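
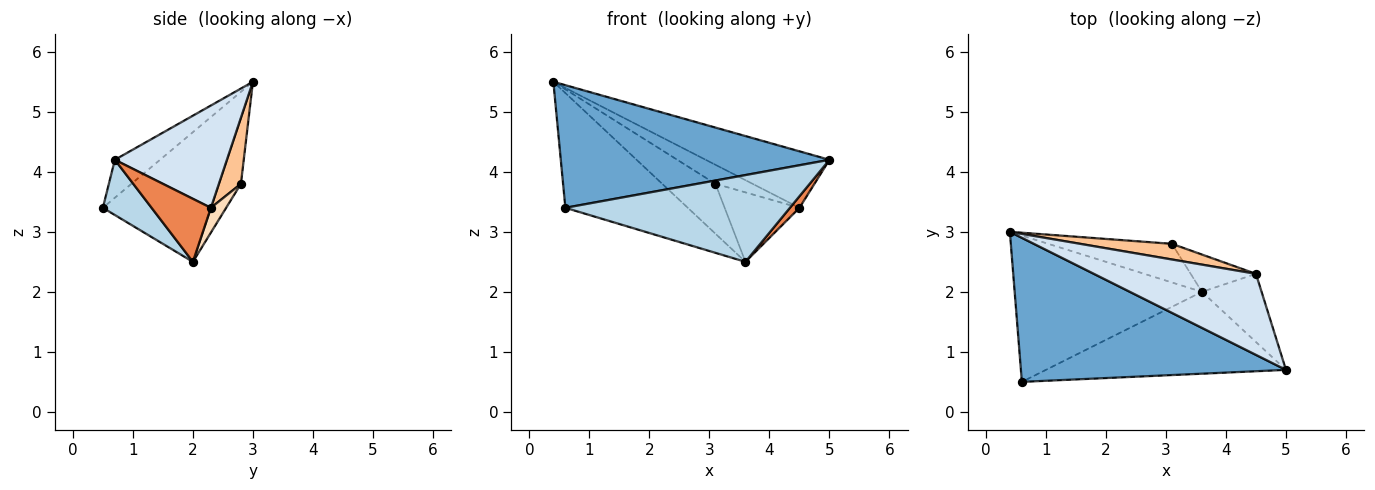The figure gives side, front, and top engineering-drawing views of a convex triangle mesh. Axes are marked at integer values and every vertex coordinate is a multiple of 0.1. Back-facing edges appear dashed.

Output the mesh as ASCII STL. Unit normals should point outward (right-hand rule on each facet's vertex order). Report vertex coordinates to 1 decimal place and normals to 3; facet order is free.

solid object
 facet normal -0.108 -0.644 0.757
  outer loop
   vertex 0.6 0.5 3.4
   vertex 5.0 0.7 4.2
   vertex 0.4 3.0 5.5
  endloop
 endfacet
 facet normal -0.478 0.542 -0.691
  outer loop
   vertex 3.6 2.0 2.5
   vertex 0.6 0.5 3.4
   vertex 0.4 3.0 5.5
  endloop
 endfacet
 facet normal 0.156 -0.718 -0.678
  outer loop
   vertex 3.6 2.0 2.5
   vertex 5.0 0.7 4.2
   vertex 0.6 0.5 3.4
  endloop
 endfacet
 facet normal 0.460 0.508 0.728
  outer loop
   vertex 4.5 2.3 3.4
   vertex 0.4 3.0 5.5
   vertex 5.0 0.7 4.2
  endloop
 endfacet
 facet normal 0.721 -0.116 -0.683
  outer loop
   vertex 4.5 2.3 3.4
   vertex 5.0 0.7 4.2
   vertex 3.6 2.0 2.5
  endloop
 endfacet
 facet normal -0.311 0.751 -0.582
  outer loop
   vertex 3.1 2.8 3.8
   vertex 3.6 2.0 2.5
   vertex 0.4 3.0 5.5
  endloop
 endfacet
 facet normal 0.416 0.702 0.578
  outer loop
   vertex 3.1 2.8 3.8
   vertex 0.4 3.0 5.5
   vertex 4.5 2.3 3.4
  endloop
 endfacet
 facet normal 0.177 0.867 -0.466
  outer loop
   vertex 3.1 2.8 3.8
   vertex 4.5 2.3 3.4
   vertex 3.6 2.0 2.5
  endloop
 endfacet
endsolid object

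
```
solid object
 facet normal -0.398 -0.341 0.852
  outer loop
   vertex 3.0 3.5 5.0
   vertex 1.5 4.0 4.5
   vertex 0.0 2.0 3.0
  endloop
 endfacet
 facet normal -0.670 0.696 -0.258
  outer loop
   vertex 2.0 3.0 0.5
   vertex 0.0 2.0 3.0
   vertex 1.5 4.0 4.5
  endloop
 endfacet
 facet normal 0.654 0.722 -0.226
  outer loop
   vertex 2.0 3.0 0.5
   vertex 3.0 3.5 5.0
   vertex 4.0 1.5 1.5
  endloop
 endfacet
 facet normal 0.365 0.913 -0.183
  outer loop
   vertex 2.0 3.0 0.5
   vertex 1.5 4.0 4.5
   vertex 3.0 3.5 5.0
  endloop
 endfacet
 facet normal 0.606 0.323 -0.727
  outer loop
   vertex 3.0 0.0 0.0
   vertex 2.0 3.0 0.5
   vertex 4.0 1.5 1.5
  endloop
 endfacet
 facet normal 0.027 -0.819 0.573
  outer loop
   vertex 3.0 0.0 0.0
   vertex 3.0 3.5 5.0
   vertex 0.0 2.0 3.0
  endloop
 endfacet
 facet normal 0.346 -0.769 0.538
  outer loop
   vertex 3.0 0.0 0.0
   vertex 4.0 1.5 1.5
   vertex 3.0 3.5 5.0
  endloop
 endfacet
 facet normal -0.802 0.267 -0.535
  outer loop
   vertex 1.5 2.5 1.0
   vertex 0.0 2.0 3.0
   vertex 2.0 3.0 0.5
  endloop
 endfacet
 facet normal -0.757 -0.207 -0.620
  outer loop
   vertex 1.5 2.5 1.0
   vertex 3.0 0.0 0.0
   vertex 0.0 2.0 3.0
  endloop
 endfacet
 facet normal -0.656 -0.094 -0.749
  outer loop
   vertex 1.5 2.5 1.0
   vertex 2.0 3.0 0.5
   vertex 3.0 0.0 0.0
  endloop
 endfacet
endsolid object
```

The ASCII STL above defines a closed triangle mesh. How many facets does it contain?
10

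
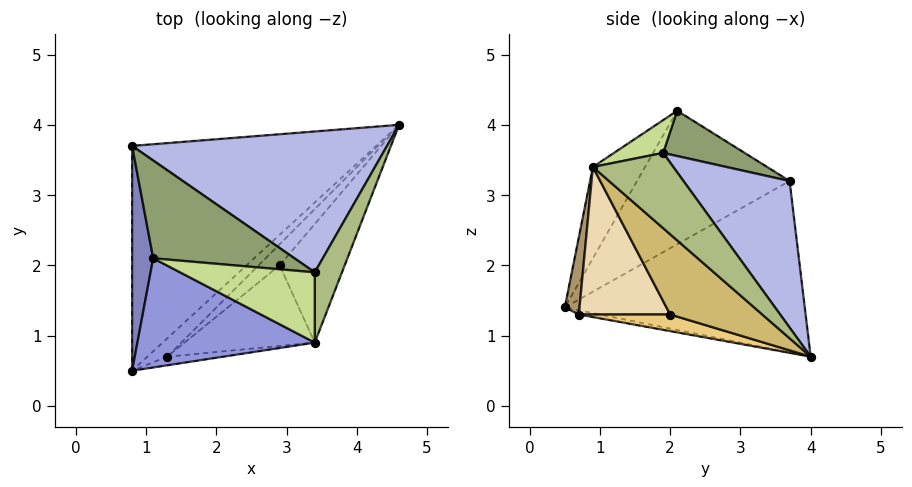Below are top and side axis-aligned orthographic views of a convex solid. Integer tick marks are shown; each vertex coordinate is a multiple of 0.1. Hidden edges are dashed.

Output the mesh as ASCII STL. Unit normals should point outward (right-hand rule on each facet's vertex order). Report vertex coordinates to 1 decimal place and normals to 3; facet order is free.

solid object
 facet normal -0.522 0.418 -0.743
  outer loop
   vertex 0.8 0.5 1.4
   vertex 0.8 3.7 3.2
   vertex 4.6 4.0 0.7
  endloop
 endfacet
 facet normal -0.984 -0.087 0.155
  outer loop
   vertex 1.1 2.1 4.2
   vertex 0.8 3.7 3.2
   vertex 0.8 0.5 1.4
  endloop
 endfacet
 facet normal -0.257 -0.827 0.500
  outer loop
   vertex 3.4 0.9 3.4
   vertex 1.1 2.1 4.2
   vertex 0.8 0.5 1.4
  endloop
 endfacet
 facet normal 0.368 0.674 0.640
  outer loop
   vertex 3.4 1.9 3.6
   vertex 4.6 4.0 0.7
   vertex 0.8 3.7 3.2
  endloop
 endfacet
 facet normal 0.256 0.546 0.798
  outer loop
   vertex 3.4 1.9 3.6
   vertex 0.8 3.7 3.2
   vertex 1.1 2.1 4.2
  endloop
 endfacet
 facet normal 0.938 -0.068 0.339
  outer loop
   vertex 3.4 1.9 3.6
   vertex 3.4 0.9 3.4
   vertex 4.6 4.0 0.7
  endloop
 endfacet
 facet normal 0.232 -0.191 0.954
  outer loop
   vertex 3.4 1.9 3.6
   vertex 1.1 2.1 4.2
   vertex 3.4 0.9 3.4
  endloop
 endfacet
 facet normal -0.207 0.030 -0.978
  outer loop
   vertex 1.3 0.7 1.3
   vertex 0.8 0.5 1.4
   vertex 4.6 4.0 0.7
  endloop
 endfacet
 facet normal 0.321 -0.918 -0.233
  outer loop
   vertex 1.3 0.7 1.3
   vertex 3.4 0.9 3.4
   vertex 0.8 0.5 1.4
  endloop
 endfacet
 facet normal 0.592 -0.647 -0.480
  outer loop
   vertex 2.9 2.0 1.3
   vertex 4.6 4.0 0.7
   vertex 3.4 0.9 3.4
  endloop
 endfacet
 facet normal 0.492 -0.606 -0.625
  outer loop
   vertex 2.9 2.0 1.3
   vertex 1.3 0.7 1.3
   vertex 4.6 4.0 0.7
  endloop
 endfacet
 facet normal 0.551 -0.678 -0.486
  outer loop
   vertex 2.9 2.0 1.3
   vertex 3.4 0.9 3.4
   vertex 1.3 0.7 1.3
  endloop
 endfacet
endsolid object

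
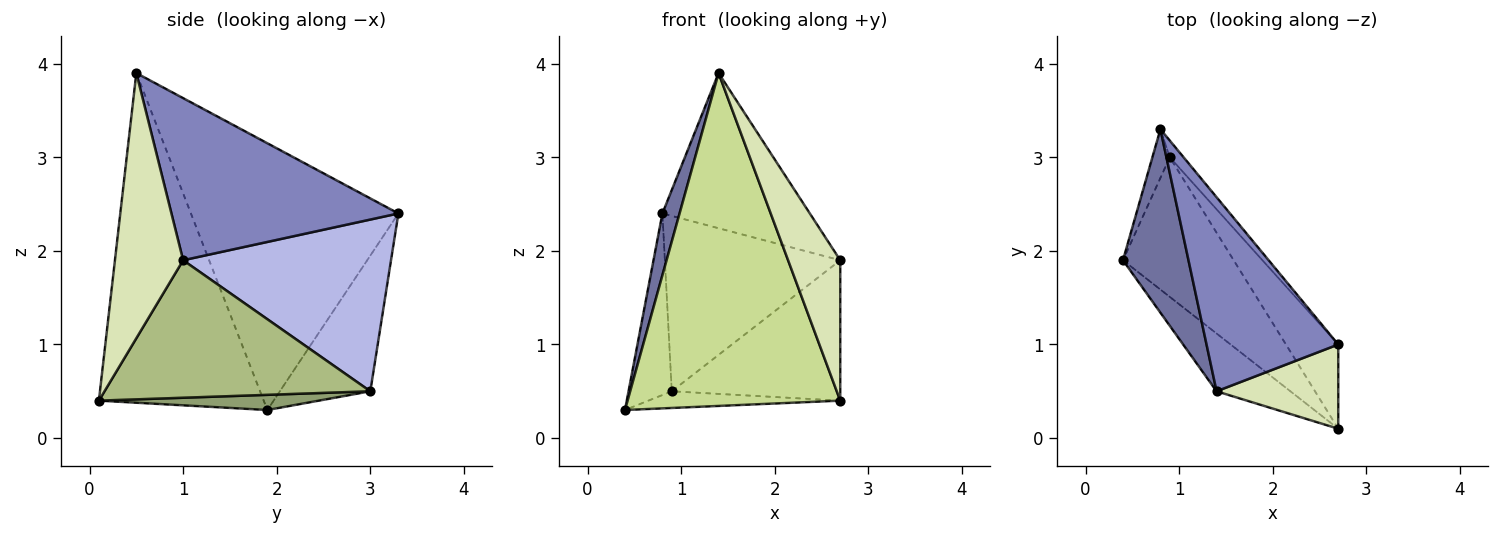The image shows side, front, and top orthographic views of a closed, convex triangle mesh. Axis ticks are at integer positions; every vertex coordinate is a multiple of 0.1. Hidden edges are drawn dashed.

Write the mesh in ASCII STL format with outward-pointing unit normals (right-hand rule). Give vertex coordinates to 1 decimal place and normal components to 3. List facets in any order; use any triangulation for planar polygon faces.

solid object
 facet normal -0.968 -0.080 0.238
  outer loop
   vertex 1.4 0.5 3.9
   vertex 0.8 3.3 2.4
   vertex 0.4 1.9 0.3
  endloop
 endfacet
 facet normal 0.693 0.450 0.563
  outer loop
   vertex 1.4 0.5 3.9
   vertex 2.7 1.0 1.9
   vertex 0.8 3.3 2.4
  endloop
 endfacet
 facet normal -0.896 0.428 -0.115
  outer loop
   vertex 0.9 3.0 0.5
   vertex 0.4 1.9 0.3
   vertex 0.8 3.3 2.4
  endloop
 endfacet
 facet normal 0.763 0.644 -0.061
  outer loop
   vertex 0.9 3.0 0.5
   vertex 0.8 3.3 2.4
   vertex 2.7 1.0 1.9
  endloop
 endfacet
 facet normal 0.135 0.118 -0.984
  outer loop
   vertex 2.7 0.1 0.4
   vertex 0.4 1.9 0.3
   vertex 0.9 3.0 0.5
  endloop
 endfacet
 facet normal 0.804 0.510 -0.306
  outer loop
   vertex 2.7 0.1 0.4
   vertex 0.9 3.0 0.5
   vertex 2.7 1.0 1.9
  endloop
 endfacet
 facet normal -0.607 -0.783 -0.136
  outer loop
   vertex 2.7 0.1 0.4
   vertex 1.4 0.5 3.9
   vertex 0.4 1.9 0.3
  endloop
 endfacet
 facet normal 0.746 -0.571 0.342
  outer loop
   vertex 2.7 0.1 0.4
   vertex 2.7 1.0 1.9
   vertex 1.4 0.5 3.9
  endloop
 endfacet
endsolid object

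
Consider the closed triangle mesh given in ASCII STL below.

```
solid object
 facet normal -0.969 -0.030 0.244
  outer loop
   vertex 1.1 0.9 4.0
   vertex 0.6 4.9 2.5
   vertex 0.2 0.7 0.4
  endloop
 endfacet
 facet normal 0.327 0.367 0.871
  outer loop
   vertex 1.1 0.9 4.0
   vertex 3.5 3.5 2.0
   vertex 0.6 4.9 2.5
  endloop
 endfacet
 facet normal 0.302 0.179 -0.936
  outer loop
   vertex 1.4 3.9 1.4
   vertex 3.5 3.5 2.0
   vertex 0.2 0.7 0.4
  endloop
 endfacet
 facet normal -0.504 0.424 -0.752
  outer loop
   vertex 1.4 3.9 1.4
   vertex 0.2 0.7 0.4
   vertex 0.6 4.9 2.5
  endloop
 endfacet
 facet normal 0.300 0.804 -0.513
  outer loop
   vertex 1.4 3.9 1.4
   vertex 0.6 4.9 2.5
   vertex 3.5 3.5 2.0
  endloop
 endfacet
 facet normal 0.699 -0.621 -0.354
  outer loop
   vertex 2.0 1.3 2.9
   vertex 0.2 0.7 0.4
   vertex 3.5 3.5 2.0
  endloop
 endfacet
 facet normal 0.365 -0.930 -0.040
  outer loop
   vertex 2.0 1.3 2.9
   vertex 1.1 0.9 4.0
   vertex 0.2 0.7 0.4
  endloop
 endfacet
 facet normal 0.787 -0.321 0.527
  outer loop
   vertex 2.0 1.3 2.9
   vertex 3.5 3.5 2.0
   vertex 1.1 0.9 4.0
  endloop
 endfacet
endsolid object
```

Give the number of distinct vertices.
6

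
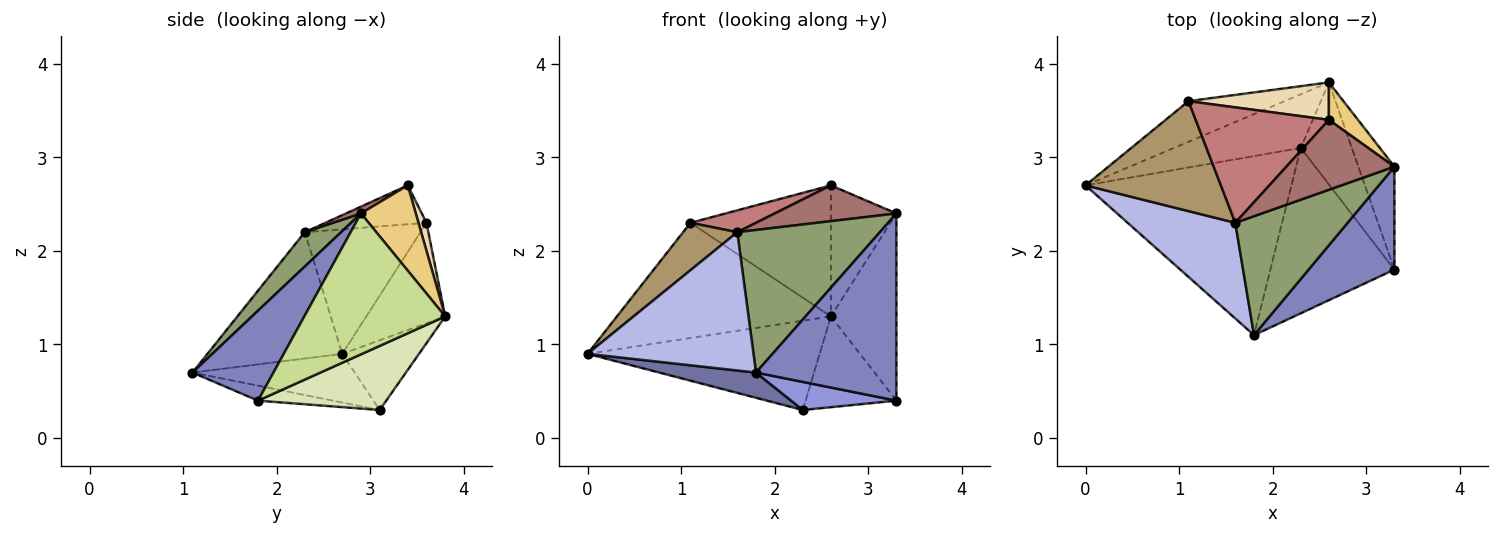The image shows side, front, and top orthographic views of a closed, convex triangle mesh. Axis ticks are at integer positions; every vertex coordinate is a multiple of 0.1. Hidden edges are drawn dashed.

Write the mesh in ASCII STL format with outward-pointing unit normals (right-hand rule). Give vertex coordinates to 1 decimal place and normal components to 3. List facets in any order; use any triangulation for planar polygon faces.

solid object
 facet normal -0.228 -0.136 -0.964
  outer loop
   vertex 2.3 3.1 0.3
   vertex 1.8 1.1 0.7
   vertex 0.0 2.7 0.9
  endloop
 endfacet
 facet normal 0.451 -0.782 0.430
  outer loop
   vertex 3.3 1.8 0.4
   vertex 3.3 2.9 2.4
   vertex 1.8 1.1 0.7
  endloop
 endfacet
 facet normal -0.118 -0.166 -0.979
  outer loop
   vertex 3.3 1.8 0.4
   vertex 1.8 1.1 0.7
   vertex 2.3 3.1 0.3
  endloop
 endfacet
 facet normal -0.555 -0.684 0.473
  outer loop
   vertex 1.6 2.3 2.2
   vertex 0.0 2.7 0.9
   vertex 1.8 1.1 0.7
  endloop
 endfacet
 facet normal 0.192 -0.754 0.629
  outer loop
   vertex 1.6 2.3 2.2
   vertex 1.8 1.1 0.7
   vertex 3.3 2.9 2.4
  endloop
 endfacet
 facet normal -0.273 0.825 -0.495
  outer loop
   vertex 2.6 3.8 1.3
   vertex 2.3 3.1 0.3
   vertex 0.0 2.7 0.9
  endloop
 endfacet
 facet normal 0.883 0.411 -0.226
  outer loop
   vertex 2.6 3.8 1.3
   vertex 3.3 2.9 2.4
   vertex 3.3 1.8 0.4
  endloop
 endfacet
 facet normal 0.684 0.485 -0.545
  outer loop
   vertex 2.6 3.8 1.3
   vertex 3.3 1.8 0.4
   vertex 2.3 3.1 0.3
  endloop
 endfacet
 facet normal -0.645 -0.302 0.701
  outer loop
   vertex 1.1 3.6 2.3
   vertex 0.0 2.7 0.9
   vertex 1.6 2.3 2.2
  endloop
 endfacet
 facet normal -0.328 0.891 -0.315
  outer loop
   vertex 1.1 3.6 2.3
   vertex 2.6 3.8 1.3
   vertex 0.0 2.7 0.9
  endloop
 endfacet
 facet normal 0.627 0.749 0.214
  outer loop
   vertex 2.6 3.4 2.7
   vertex 3.3 2.9 2.4
   vertex 2.6 3.8 1.3
  endloop
 endfacet
 facet normal 0.055 0.960 0.274
  outer loop
   vertex 2.6 3.4 2.7
   vertex 2.6 3.8 1.3
   vertex 1.1 3.6 2.3
  endloop
 endfacet
 facet normal 0.056 -0.455 0.889
  outer loop
   vertex 2.6 3.4 2.7
   vertex 1.6 2.3 2.2
   vertex 3.3 2.9 2.4
  endloop
 endfacet
 facet normal -0.276 -0.179 0.944
  outer loop
   vertex 2.6 3.4 2.7
   vertex 1.1 3.6 2.3
   vertex 1.6 2.3 2.2
  endloop
 endfacet
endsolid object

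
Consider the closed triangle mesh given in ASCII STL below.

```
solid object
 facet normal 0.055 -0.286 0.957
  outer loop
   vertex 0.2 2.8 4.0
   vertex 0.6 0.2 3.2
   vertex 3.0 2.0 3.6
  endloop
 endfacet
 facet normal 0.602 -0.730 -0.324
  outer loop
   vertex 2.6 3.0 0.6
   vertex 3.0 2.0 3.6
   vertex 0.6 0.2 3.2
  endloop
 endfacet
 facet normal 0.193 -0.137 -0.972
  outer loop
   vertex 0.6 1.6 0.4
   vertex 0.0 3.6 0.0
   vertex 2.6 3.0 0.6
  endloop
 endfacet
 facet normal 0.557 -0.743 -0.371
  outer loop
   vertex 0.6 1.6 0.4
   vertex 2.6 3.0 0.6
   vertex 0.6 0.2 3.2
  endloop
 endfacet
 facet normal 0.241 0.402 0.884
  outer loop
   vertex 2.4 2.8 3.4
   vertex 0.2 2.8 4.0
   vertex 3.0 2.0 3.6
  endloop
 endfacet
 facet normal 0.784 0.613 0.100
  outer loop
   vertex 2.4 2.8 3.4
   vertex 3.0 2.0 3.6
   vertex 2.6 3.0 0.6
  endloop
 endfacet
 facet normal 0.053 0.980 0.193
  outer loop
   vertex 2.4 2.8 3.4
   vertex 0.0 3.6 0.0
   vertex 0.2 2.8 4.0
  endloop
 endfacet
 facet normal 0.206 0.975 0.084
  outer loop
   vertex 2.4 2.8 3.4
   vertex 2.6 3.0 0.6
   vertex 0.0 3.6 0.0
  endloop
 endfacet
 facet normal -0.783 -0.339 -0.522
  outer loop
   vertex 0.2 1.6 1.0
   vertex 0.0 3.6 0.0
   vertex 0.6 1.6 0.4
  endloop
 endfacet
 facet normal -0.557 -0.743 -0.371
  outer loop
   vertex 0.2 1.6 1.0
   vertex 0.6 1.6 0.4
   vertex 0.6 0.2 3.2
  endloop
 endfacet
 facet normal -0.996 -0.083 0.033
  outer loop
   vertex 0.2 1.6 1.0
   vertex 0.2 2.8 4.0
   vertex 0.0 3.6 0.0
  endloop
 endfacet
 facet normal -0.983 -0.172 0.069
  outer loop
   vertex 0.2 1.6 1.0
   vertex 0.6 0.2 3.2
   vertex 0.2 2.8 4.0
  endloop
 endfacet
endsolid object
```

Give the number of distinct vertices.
8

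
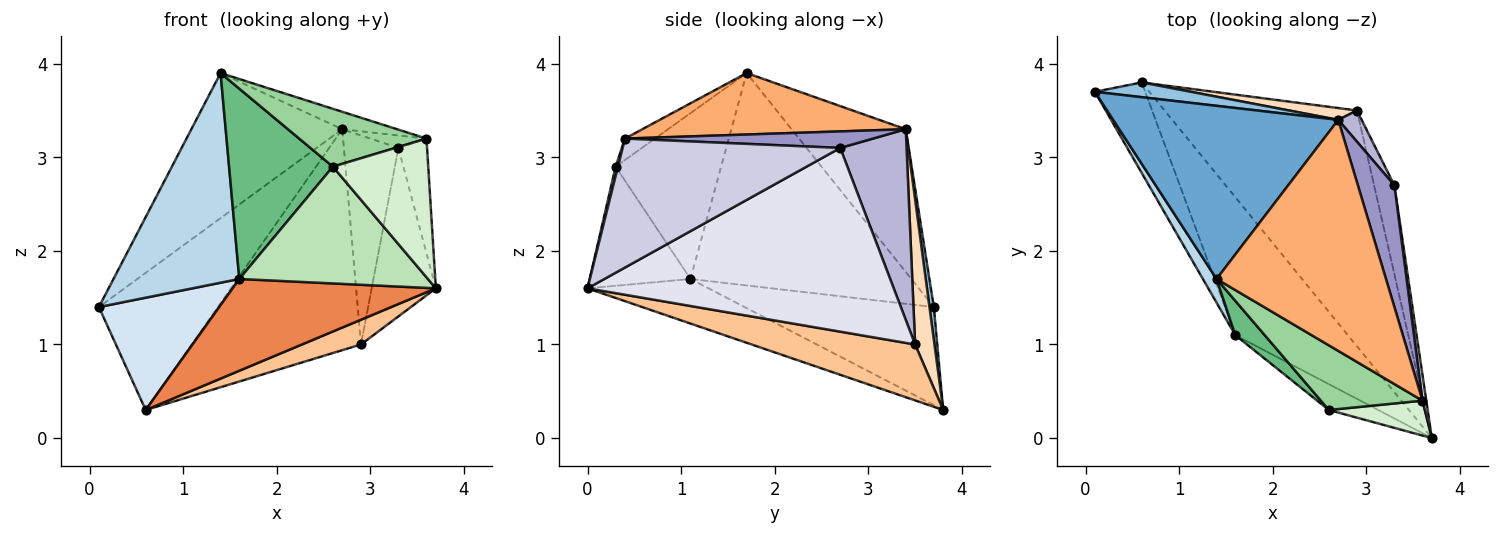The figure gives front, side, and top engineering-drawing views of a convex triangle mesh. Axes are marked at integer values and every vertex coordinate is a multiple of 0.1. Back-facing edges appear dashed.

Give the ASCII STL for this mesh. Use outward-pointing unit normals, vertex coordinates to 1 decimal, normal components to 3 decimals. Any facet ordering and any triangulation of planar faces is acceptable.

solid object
 facet normal -0.437 0.578 0.689
  outer loop
   vertex 2.7 3.4 3.3
   vertex 0.1 3.7 1.4
   vertex 1.4 1.7 3.9
  endloop
 endfacet
 facet normal 0.037 0.994 0.107
  outer loop
   vertex 2.7 3.4 3.3
   vertex 0.6 3.8 0.3
   vertex 0.1 3.7 1.4
  endloop
 endfacet
 facet normal -0.868 -0.494 0.056
  outer loop
   vertex 1.6 1.1 1.7
   vertex 1.4 1.7 3.9
   vertex 0.1 3.7 1.4
  endloop
 endfacet
 facet normal -0.775 -0.493 -0.397
  outer loop
   vertex 1.6 1.1 1.7
   vertex 0.1 3.7 1.4
   vertex 0.6 3.8 0.3
  endloop
 endfacet
 facet normal -0.313 -0.526 -0.791
  outer loop
   vertex 1.6 1.1 1.7
   vertex 0.6 3.8 0.3
   vertex 3.7 0.0 1.6
  endloop
 endfacet
 facet normal 0.340 0.071 0.938
  outer loop
   vertex 3.6 0.4 3.2
   vertex 2.7 3.4 3.3
   vertex 1.4 1.7 3.9
  endloop
 endfacet
 facet normal 0.278 -0.100 -0.955
  outer loop
   vertex 2.9 3.5 1.0
   vertex 3.7 0.0 1.6
   vertex 0.6 3.8 0.3
  endloop
 endfacet
 facet normal 0.113 0.992 0.053
  outer loop
   vertex 2.9 3.5 1.0
   vertex 0.6 3.8 0.3
   vertex 2.7 3.4 3.3
  endloop
 endfacet
 facet normal -0.707 -0.696 0.125
  outer loop
   vertex 2.6 0.3 2.9
   vertex 1.4 1.7 3.9
   vertex 1.6 1.1 1.7
  endloop
 endfacet
 facet normal -0.155 -0.659 0.736
  outer loop
   vertex 2.6 0.3 2.9
   vertex 3.6 0.4 3.2
   vertex 1.4 1.7 3.9
  endloop
 endfacet
 facet normal -0.463 -0.866 -0.192
  outer loop
   vertex 2.6 0.3 2.9
   vertex 1.6 1.1 1.7
   vertex 3.7 0.0 1.6
  endloop
 endfacet
 facet normal 0.024 -0.970 0.244
  outer loop
   vertex 2.6 0.3 2.9
   vertex 3.7 0.0 1.6
   vertex 3.6 0.4 3.2
  endloop
 endfacet
 facet normal 0.411 0.093 0.907
  outer loop
   vertex 3.3 2.7 3.1
   vertex 2.7 3.4 3.3
   vertex 3.6 0.4 3.2
  endloop
 endfacet
 facet normal 0.769 0.632 0.094
  outer loop
   vertex 3.3 2.7 3.1
   vertex 2.9 3.5 1.0
   vertex 2.7 3.4 3.3
  endloop
 endfacet
 facet normal 0.991 0.131 0.029
  outer loop
   vertex 3.3 2.7 3.1
   vertex 3.6 0.4 3.2
   vertex 3.7 0.0 1.6
  endloop
 endfacet
 facet normal 0.973 0.204 -0.108
  outer loop
   vertex 3.3 2.7 3.1
   vertex 3.7 0.0 1.6
   vertex 2.9 3.5 1.0
  endloop
 endfacet
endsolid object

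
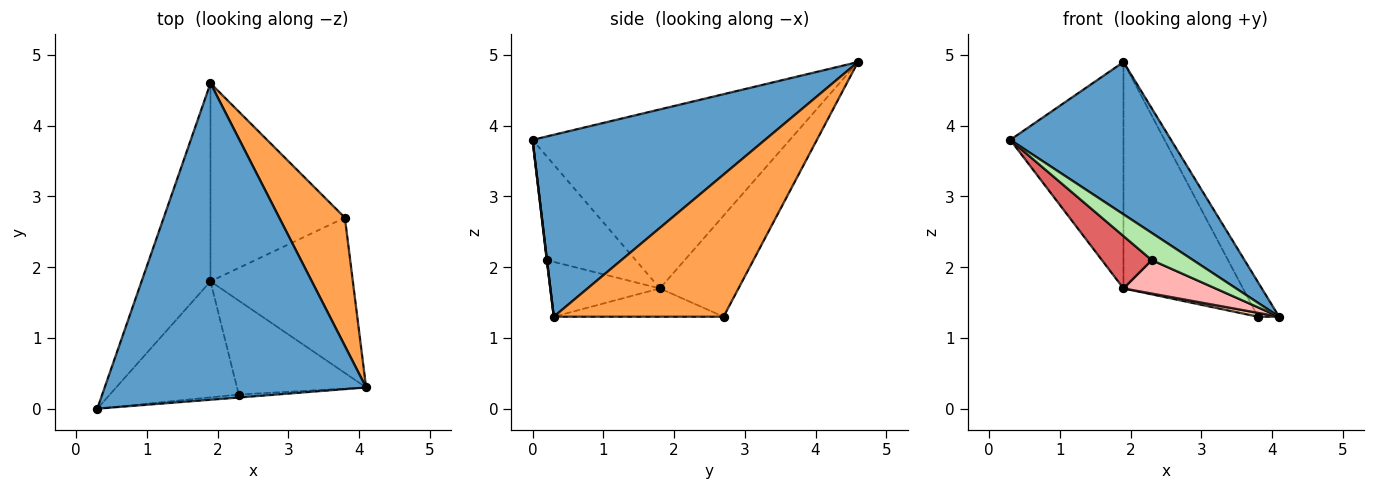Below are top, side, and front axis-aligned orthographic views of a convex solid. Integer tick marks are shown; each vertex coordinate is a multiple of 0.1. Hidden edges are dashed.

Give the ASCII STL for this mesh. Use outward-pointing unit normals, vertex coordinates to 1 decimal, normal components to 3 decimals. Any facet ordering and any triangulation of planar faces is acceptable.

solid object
 facet normal 0.531 -0.367 0.763
  outer loop
   vertex 1.9 4.6 4.9
   vertex 0.3 0.0 3.8
   vertex 4.1 0.3 1.3
  endloop
 endfacet
 facet normal -0.863 0.380 -0.332
  outer loop
   vertex 1.9 1.8 1.7
   vertex 0.3 0.0 3.8
   vertex 1.9 4.6 4.9
  endloop
 endfacet
 facet normal 0.902 0.113 0.417
  outer loop
   vertex 3.8 2.7 1.3
   vertex 1.9 4.6 4.9
   vertex 4.1 0.3 1.3
  endloop
 endfacet
 facet normal -0.195 -0.024 -0.981
  outer loop
   vertex 3.8 2.7 1.3
   vertex 4.1 0.3 1.3
   vertex 1.9 1.8 1.7
  endloop
 endfacet
 facet normal -0.444 0.674 -0.590
  outer loop
   vertex 3.8 2.7 1.3
   vertex 1.9 1.8 1.7
   vertex 1.9 4.6 4.9
  endloop
 endfacet
 facet normal 0.007 -0.994 -0.109
  outer loop
   vertex 2.3 0.2 2.1
   vertex 4.1 0.3 1.3
   vertex 0.3 0.0 3.8
  endloop
 endfacet
 facet normal -0.592 -0.332 -0.735
  outer loop
   vertex 2.3 0.2 2.1
   vertex 0.3 0.0 3.8
   vertex 1.9 1.8 1.7
  endloop
 endfacet
 facet normal -0.371 -0.312 -0.875
  outer loop
   vertex 2.3 0.2 2.1
   vertex 1.9 1.8 1.7
   vertex 4.1 0.3 1.3
  endloop
 endfacet
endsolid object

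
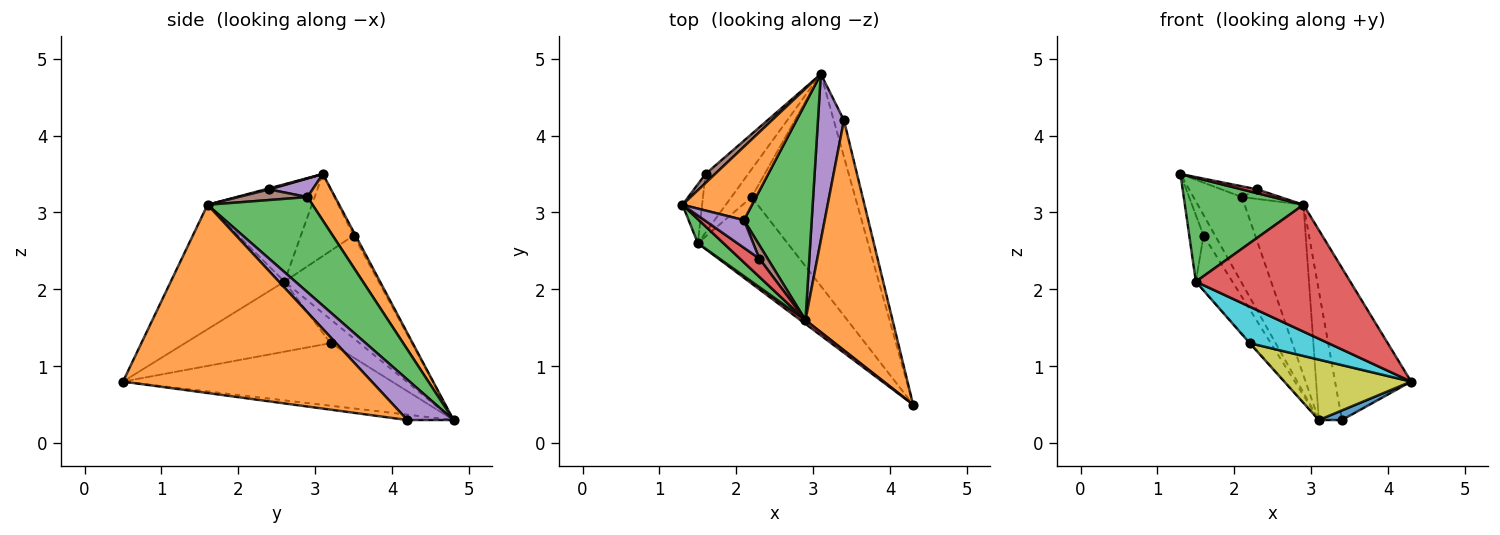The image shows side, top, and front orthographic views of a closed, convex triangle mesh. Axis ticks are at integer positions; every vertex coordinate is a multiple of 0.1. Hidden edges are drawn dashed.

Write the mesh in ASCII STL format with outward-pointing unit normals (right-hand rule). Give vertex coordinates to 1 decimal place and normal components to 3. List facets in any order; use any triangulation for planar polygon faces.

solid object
 facet normal -0.454 -0.227 -0.862
  outer loop
   vertex 3.4 4.2 0.3
   vertex 4.3 0.5 0.8
   vertex 3.1 4.8 0.3
  endloop
 endfacet
 facet normal 0.875 0.267 0.404
  outer loop
   vertex 2.9 1.6 3.1
   vertex 4.3 0.5 0.8
   vertex 3.4 4.2 0.3
  endloop
 endfacet
 facet normal -0.651 -0.740 0.171
  outer loop
   vertex 2.9 1.6 3.1
   vertex 1.3 3.1 3.5
   vertex 1.5 2.6 2.1
  endloop
 endfacet
 facet normal -0.593 -0.805 0.024
  outer loop
   vertex 2.9 1.6 3.1
   vertex 1.5 2.6 2.1
   vertex 4.3 0.5 0.8
  endloop
 endfacet
 facet normal 0.775 0.388 0.498
  outer loop
   vertex 2.9 1.6 3.1
   vertex 3.4 4.2 0.3
   vertex 3.1 4.8 0.3
  endloop
 endfacet
 facet normal -0.151 0.906 0.396
  outer loop
   vertex 1.6 3.5 2.7
   vertex 1.3 3.1 3.5
   vertex 3.1 4.8 0.3
  endloop
 endfacet
 facet normal -0.940 0.255 -0.225
  outer loop
   vertex 1.6 3.5 2.7
   vertex 1.5 2.6 2.1
   vertex 1.3 3.1 3.5
  endloop
 endfacet
 facet normal -0.870 0.337 -0.361
  outer loop
   vertex 1.6 3.5 2.7
   vertex 3.1 4.8 0.3
   vertex 1.5 2.6 2.1
  endloop
 endfacet
 facet normal -0.503 -0.237 -0.831
  outer loop
   vertex 2.2 3.2 1.3
   vertex 3.1 4.8 0.3
   vertex 4.3 0.5 0.8
  endloop
 endfacet
 facet normal -0.584 -0.316 -0.748
  outer loop
   vertex 2.2 3.2 1.3
   vertex 4.3 0.5 0.8
   vertex 1.5 2.6 2.1
  endloop
 endfacet
 facet normal -0.761 0.022 -0.649
  outer loop
   vertex 2.2 3.2 1.3
   vertex 1.5 2.6 2.1
   vertex 3.1 4.8 0.3
  endloop
 endfacet
 facet normal 0.398 0.699 0.595
  outer loop
   vertex 2.1 2.9 3.2
   vertex 3.1 4.8 0.3
   vertex 1.3 3.1 3.5
  endloop
 endfacet
 facet normal 0.741 0.415 0.528
  outer loop
   vertex 2.1 2.9 3.2
   vertex 2.9 1.6 3.1
   vertex 3.1 4.8 0.3
  endloop
 endfacet
 facet normal 0.051 -0.206 0.977
  outer loop
   vertex 2.3 2.4 3.3
   vertex 1.3 3.1 3.5
   vertex 2.9 1.6 3.1
  endloop
 endfacet
 facet normal 0.403 0.332 0.853
  outer loop
   vertex 2.3 2.4 3.3
   vertex 2.1 2.9 3.2
   vertex 1.3 3.1 3.5
  endloop
 endfacet
 facet normal 0.723 0.402 0.562
  outer loop
   vertex 2.3 2.4 3.3
   vertex 2.9 1.6 3.1
   vertex 2.1 2.9 3.2
  endloop
 endfacet
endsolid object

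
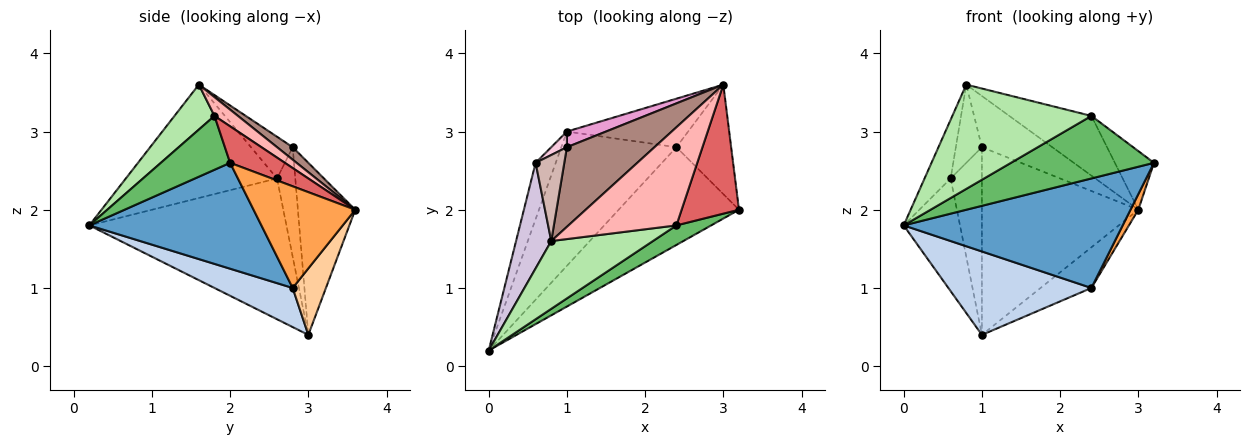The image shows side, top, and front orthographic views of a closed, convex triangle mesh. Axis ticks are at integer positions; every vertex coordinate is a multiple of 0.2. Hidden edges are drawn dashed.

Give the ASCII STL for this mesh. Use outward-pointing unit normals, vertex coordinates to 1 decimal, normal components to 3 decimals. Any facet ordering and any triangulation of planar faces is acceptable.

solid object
 facet normal 0.506 -0.644 -0.575
  outer loop
   vertex 2.4 2.8 1.0
   vertex 3.2 2.0 2.6
   vertex 0.0 0.2 1.8
  endloop
 endfacet
 facet normal 0.277 -0.507 -0.816
  outer loop
   vertex 2.4 2.8 1.0
   vertex 0.0 0.2 1.8
   vertex 1.0 3.0 0.4
  endloop
 endfacet
 facet normal 0.878 -0.068 -0.473
  outer loop
   vertex 2.4 2.8 1.0
   vertex 3.0 3.6 2.0
   vertex 3.2 2.0 2.6
  endloop
 endfacet
 facet normal 0.387 0.592 -0.706
  outer loop
   vertex 2.4 2.8 1.0
   vertex 1.0 3.0 0.4
   vertex 3.0 3.6 2.0
  endloop
 endfacet
 facet normal 0.420 -0.866 0.271
  outer loop
   vertex 2.4 1.8 3.2
   vertex 0.0 0.2 1.8
   vertex 3.2 2.0 2.6
  endloop
 endfacet
 facet normal 0.234 -0.815 0.530
  outer loop
   vertex 2.4 1.8 3.2
   vertex 0.8 1.6 3.6
   vertex 0.0 0.2 1.8
  endloop
 endfacet
 facet normal 0.501 0.358 0.788
  outer loop
   vertex 2.4 1.8 3.2
   vertex 3.2 2.0 2.6
   vertex 3.0 3.6 2.0
  endloop
 endfacet
 facet normal 0.147 0.514 0.845
  outer loop
   vertex 2.4 1.8 3.2
   vertex 3.0 3.6 2.0
   vertex 0.8 1.6 3.6
  endloop
 endfacet
 facet normal -0.953 0.272 -0.136
  outer loop
   vertex 0.6 2.6 2.4
   vertex 1.0 3.0 0.4
   vertex 0.0 0.2 1.8
  endloop
 endfacet
 facet normal -0.942 0.162 0.292
  outer loop
   vertex 0.6 2.6 2.4
   vertex 0.0 0.2 1.8
   vertex 0.8 1.6 3.6
  endloop
 endfacet
 facet normal 0.119 0.537 0.835
  outer loop
   vertex 1.0 2.8 2.8
   vertex 0.8 1.6 3.6
   vertex 3.0 3.6 2.0
  endloop
 endfacet
 facet normal -0.733 0.458 0.504
  outer loop
   vertex 1.0 2.8 2.8
   vertex 0.6 2.6 2.4
   vertex 0.8 1.6 3.6
  endloop
 endfacet
 facet normal -0.343 0.936 0.078
  outer loop
   vertex 1.0 2.8 2.8
   vertex 3.0 3.6 2.0
   vertex 1.0 3.0 0.4
  endloop
 endfacet
 facet normal -0.503 0.862 0.072
  outer loop
   vertex 1.0 2.8 2.8
   vertex 1.0 3.0 0.4
   vertex 0.6 2.6 2.4
  endloop
 endfacet
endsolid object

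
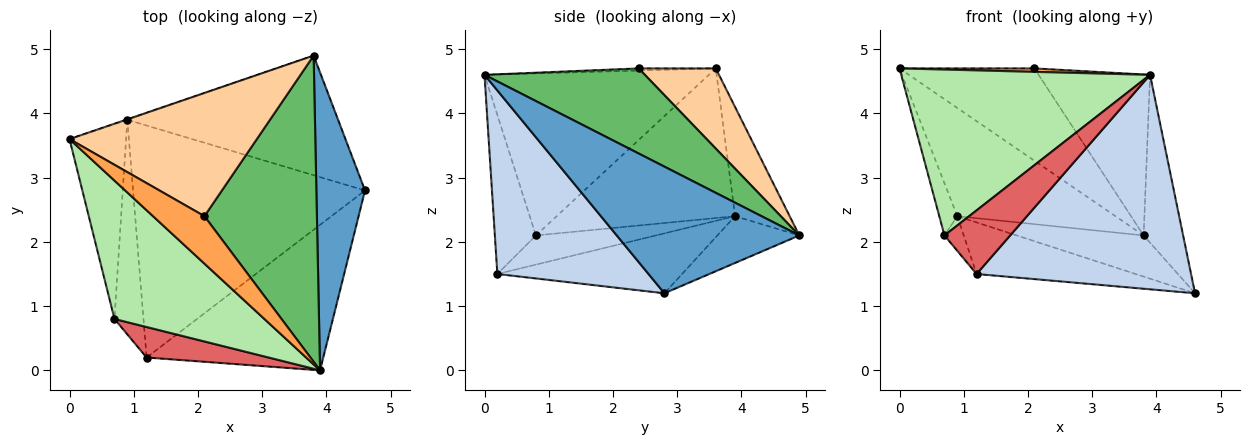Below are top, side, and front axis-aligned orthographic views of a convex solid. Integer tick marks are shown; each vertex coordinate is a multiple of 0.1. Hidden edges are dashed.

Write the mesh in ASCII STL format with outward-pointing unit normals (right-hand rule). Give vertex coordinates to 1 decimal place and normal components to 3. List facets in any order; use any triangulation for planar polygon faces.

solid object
 facet normal 0.915 0.198 0.351
  outer loop
   vertex 3.8 4.9 2.1
   vertex 3.9 0.0 4.6
   vertex 4.6 2.8 1.2
  endloop
 endfacet
 facet normal 0.504 -0.715 -0.485
  outer loop
   vertex 1.2 0.2 1.5
   vertex 4.6 2.8 1.2
   vertex 3.9 0.0 4.6
  endloop
 endfacet
 facet normal -0.042 -0.073 0.996
  outer loop
   vertex 2.1 2.4 4.7
   vertex 0.0 3.6 4.7
   vertex 3.9 0.0 4.6
  endloop
 endfacet
 facet normal 0.324 0.567 0.757
  outer loop
   vertex 2.1 2.4 4.7
   vertex 3.8 4.9 2.1
   vertex 0.0 3.6 4.7
  endloop
 endfacet
 facet normal 0.556 0.387 0.736
  outer loop
   vertex 2.1 2.4 4.7
   vertex 3.9 0.0 4.6
   vertex 3.8 4.9 2.1
  endloop
 endfacet
 facet normal -0.569 -0.631 0.527
  outer loop
   vertex 0.7 0.8 2.1
   vertex 3.9 0.0 4.6
   vertex 0.0 3.6 4.7
  endloop
 endfacet
 facet normal -0.491 -0.786 0.377
  outer loop
   vertex 0.7 0.8 2.1
   vertex 1.2 0.2 1.5
   vertex 3.9 0.0 4.6
  endloop
 endfacet
 facet normal -0.206 0.318 -0.925
  outer loop
   vertex 0.9 3.9 2.4
   vertex 3.8 4.9 2.1
   vertex 4.6 2.8 1.2
  endloop
 endfacet
 facet normal -0.244 0.210 -0.947
  outer loop
   vertex 0.9 3.9 2.4
   vertex 4.6 2.8 1.2
   vertex 1.2 0.2 1.5
  endloop
 endfacet
 facet normal -0.705 0.113 -0.700
  outer loop
   vertex 0.9 3.9 2.4
   vertex 1.2 0.2 1.5
   vertex 0.7 0.8 2.1
  endloop
 endfacet
 facet normal -0.326 0.945 -0.004
  outer loop
   vertex 0.9 3.9 2.4
   vertex 0.0 3.6 4.7
   vertex 3.8 4.9 2.1
  endloop
 endfacet
 facet normal -0.931 0.094 -0.352
  outer loop
   vertex 0.9 3.9 2.4
   vertex 0.7 0.8 2.1
   vertex 0.0 3.6 4.7
  endloop
 endfacet
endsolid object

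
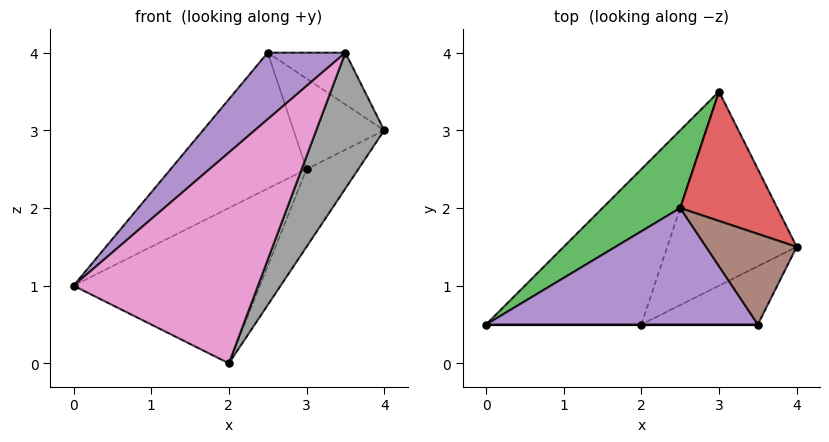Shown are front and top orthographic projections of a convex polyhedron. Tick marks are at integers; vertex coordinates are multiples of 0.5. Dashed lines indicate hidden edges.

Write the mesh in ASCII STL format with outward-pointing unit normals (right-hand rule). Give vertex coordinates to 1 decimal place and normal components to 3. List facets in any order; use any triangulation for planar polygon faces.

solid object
 facet normal -0.333 0.667 -0.667
  outer loop
   vertex 2.0 0.5 0.0
   vertex 0.0 0.5 1.0
   vertex 3.0 3.5 2.5
  endloop
 endfacet
 facet normal 0.770 0.237 -0.592
  outer loop
   vertex 2.0 0.5 0.0
   vertex 3.0 3.5 2.5
   vertex 4.0 1.5 3.0
  endloop
 endfacet
 facet normal -0.745 0.579 0.331
  outer loop
   vertex 2.5 2.0 4.0
   vertex 3.0 3.5 2.5
   vertex 0.0 0.5 1.0
  endloop
 endfacet
 facet normal 0.593 0.462 0.659
  outer loop
   vertex 2.5 2.0 4.0
   vertex 4.0 1.5 3.0
   vertex 3.0 3.5 2.5
  endloop
 endfacet
 facet normal -0.597 -0.398 0.697
  outer loop
   vertex 3.5 0.5 4.0
   vertex 2.5 2.0 4.0
   vertex 0.0 0.5 1.0
  endloop
 endfacet
 facet normal 0.597 0.398 0.697
  outer loop
   vertex 3.5 0.5 4.0
   vertex 4.0 1.5 3.0
   vertex 2.5 2.0 4.0
  endloop
 endfacet
 facet normal 0.000 -1.000 0.000
  outer loop
   vertex 3.5 0.5 4.0
   vertex 0.0 0.5 1.0
   vertex 2.0 0.5 0.0
  endloop
 endfacet
 facet normal 0.724 -0.634 -0.272
  outer loop
   vertex 3.5 0.5 4.0
   vertex 2.0 0.5 0.0
   vertex 4.0 1.5 3.0
  endloop
 endfacet
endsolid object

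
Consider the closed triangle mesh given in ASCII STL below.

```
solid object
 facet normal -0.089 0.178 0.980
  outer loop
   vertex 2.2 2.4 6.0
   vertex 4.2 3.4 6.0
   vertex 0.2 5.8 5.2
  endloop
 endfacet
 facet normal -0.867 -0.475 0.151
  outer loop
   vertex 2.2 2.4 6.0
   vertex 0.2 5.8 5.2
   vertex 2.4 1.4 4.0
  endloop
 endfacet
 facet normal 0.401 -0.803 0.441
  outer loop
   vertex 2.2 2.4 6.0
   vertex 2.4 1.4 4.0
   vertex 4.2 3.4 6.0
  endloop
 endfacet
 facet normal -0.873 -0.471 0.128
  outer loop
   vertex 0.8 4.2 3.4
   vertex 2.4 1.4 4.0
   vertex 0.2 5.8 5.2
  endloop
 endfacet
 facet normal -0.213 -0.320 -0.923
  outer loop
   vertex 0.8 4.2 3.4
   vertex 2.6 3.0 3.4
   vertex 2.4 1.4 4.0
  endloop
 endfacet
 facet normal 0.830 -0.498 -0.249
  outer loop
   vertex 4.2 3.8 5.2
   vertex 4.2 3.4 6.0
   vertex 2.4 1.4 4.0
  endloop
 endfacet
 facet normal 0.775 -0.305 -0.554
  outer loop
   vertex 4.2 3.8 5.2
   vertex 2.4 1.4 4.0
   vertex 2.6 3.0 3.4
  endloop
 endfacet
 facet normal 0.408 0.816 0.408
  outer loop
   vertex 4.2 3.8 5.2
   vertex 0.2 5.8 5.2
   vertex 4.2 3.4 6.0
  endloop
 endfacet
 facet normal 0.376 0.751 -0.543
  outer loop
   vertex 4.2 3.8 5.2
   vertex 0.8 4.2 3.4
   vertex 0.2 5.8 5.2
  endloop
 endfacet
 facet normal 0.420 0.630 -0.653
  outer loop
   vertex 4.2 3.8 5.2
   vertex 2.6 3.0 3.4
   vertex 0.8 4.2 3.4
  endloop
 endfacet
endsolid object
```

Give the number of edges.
15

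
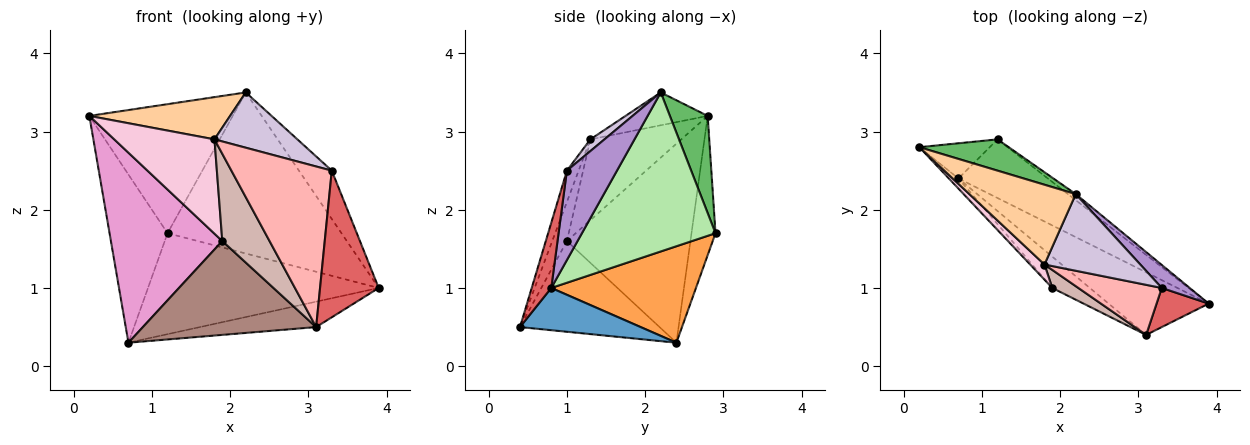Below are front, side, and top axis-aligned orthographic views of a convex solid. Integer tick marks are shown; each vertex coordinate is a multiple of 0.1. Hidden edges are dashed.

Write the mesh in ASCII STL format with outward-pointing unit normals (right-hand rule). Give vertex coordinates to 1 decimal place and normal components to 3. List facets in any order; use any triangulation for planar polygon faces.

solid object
 facet normal 0.364 0.351 -0.863
  outer loop
   vertex 0.7 2.4 0.3
   vertex 3.9 0.8 1.0
   vertex 3.1 0.4 0.5
  endloop
 endfacet
 facet normal -0.376 0.907 -0.190
  outer loop
   vertex 1.2 2.9 1.7
   vertex 0.7 2.4 0.3
   vertex 0.2 2.8 3.2
  endloop
 endfacet
 facet normal 0.477 0.760 -0.442
  outer loop
   vertex 1.2 2.9 1.7
   vertex 3.9 0.8 1.0
   vertex 0.7 2.4 0.3
  endloop
 endfacet
 facet normal -0.263 -0.451 0.853
  outer loop
   vertex 2.2 2.2 3.5
   vertex 0.2 2.8 3.2
   vertex 1.8 1.3 2.9
  endloop
 endfacet
 facet normal 0.248 0.941 0.228
  outer loop
   vertex 2.2 2.2 3.5
   vertex 1.2 2.9 1.7
   vertex 0.2 2.8 3.2
  endloop
 endfacet
 facet normal 0.609 0.793 -0.030
  outer loop
   vertex 2.2 2.2 3.5
   vertex 3.9 0.8 1.0
   vertex 1.2 2.9 1.7
  endloop
 endfacet
 facet normal 0.307 -0.920 0.245
  outer loop
   vertex 3.3 1.0 2.5
   vertex 3.1 0.4 0.5
   vertex 3.9 0.8 1.0
  endloop
 endfacet
 facet normal -0.111 -0.949 0.296
  outer loop
   vertex 3.3 1.0 2.5
   vertex 1.8 1.3 2.9
   vertex 3.1 0.4 0.5
  endloop
 endfacet
 facet normal 0.809 0.531 0.253
  outer loop
   vertex 3.3 1.0 2.5
   vertex 3.9 0.8 1.0
   vertex 2.2 2.2 3.5
  endloop
 endfacet
 facet normal 0.099 -0.582 0.807
  outer loop
   vertex 3.3 1.0 2.5
   vertex 2.2 2.2 3.5
   vertex 1.8 1.3 2.9
  endloop
 endfacet
 facet normal -0.607 -0.754 -0.251
  outer loop
   vertex 1.9 1.0 1.6
   vertex 0.7 2.4 0.3
   vertex 3.1 0.4 0.5
  endloop
 endfacet
 facet normal -0.291 -0.937 0.194
  outer loop
   vertex 1.9 1.0 1.6
   vertex 3.1 0.4 0.5
   vertex 1.8 1.3 2.9
  endloop
 endfacet
 facet normal -0.742 -0.669 -0.036
  outer loop
   vertex 1.9 1.0 1.6
   vertex 0.2 2.8 3.2
   vertex 0.7 2.4 0.3
  endloop
 endfacet
 facet normal -0.667 -0.735 0.118
  outer loop
   vertex 1.9 1.0 1.6
   vertex 1.8 1.3 2.9
   vertex 0.2 2.8 3.2
  endloop
 endfacet
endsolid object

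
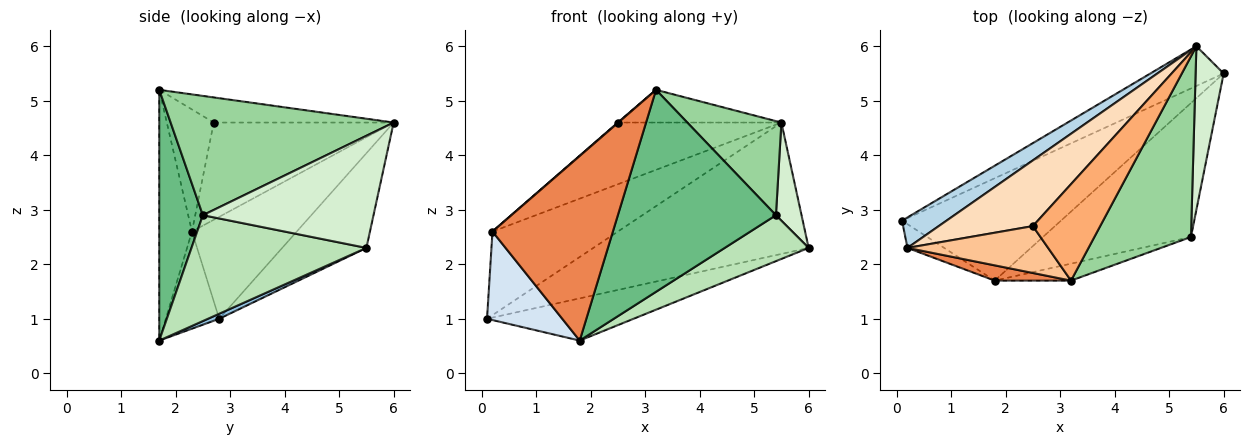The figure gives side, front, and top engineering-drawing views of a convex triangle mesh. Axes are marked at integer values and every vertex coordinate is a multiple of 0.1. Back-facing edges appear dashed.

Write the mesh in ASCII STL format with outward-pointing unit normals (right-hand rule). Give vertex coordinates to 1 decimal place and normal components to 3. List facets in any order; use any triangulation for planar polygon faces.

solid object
 facet normal -0.351 0.896 -0.271
  outer loop
   vertex 5.5 6.0 4.6
   vertex 6.0 5.5 2.3
   vertex 0.1 2.8 1.0
  endloop
 endfacet
 facet normal 0.029 0.381 -0.924
  outer loop
   vertex 1.8 1.7 0.6
   vertex 0.1 2.8 1.0
   vertex 6.0 5.5 2.3
  endloop
 endfacet
 facet normal -0.618 0.739 0.270
  outer loop
   vertex 0.2 2.3 2.6
   vertex 5.5 6.0 4.6
   vertex 0.1 2.8 1.0
  endloop
 endfacet
 facet normal -0.566 -0.797 -0.214
  outer loop
   vertex 0.2 2.3 2.6
   vertex 0.1 2.8 1.0
   vertex 1.8 1.7 0.6
  endloop
 endfacet
 facet normal -0.261 -0.962 0.080
  outer loop
   vertex 0.2 2.3 2.6
   vertex 1.8 1.7 0.6
   vertex 3.2 1.7 5.2
  endloop
 endfacet
 facet normal -0.333 0.303 0.893
  outer loop
   vertex 2.5 2.7 4.6
   vertex 3.2 1.7 5.2
   vertex 5.5 6.0 4.6
  endloop
 endfacet
 facet normal -0.656 -0.006 0.755
  outer loop
   vertex 2.5 2.7 4.6
   vertex 0.2 2.3 2.6
   vertex 3.2 1.7 5.2
  endloop
 endfacet
 facet normal -0.602 0.547 0.582
  outer loop
   vertex 2.5 2.7 4.6
   vertex 5.5 6.0 4.6
   vertex 0.2 2.3 2.6
  endloop
 endfacet
 facet normal 0.265 -0.961 -0.081
  outer loop
   vertex 5.4 2.5 2.9
   vertex 3.2 1.7 5.2
   vertex 1.8 1.7 0.6
  endloop
 endfacet
 facet normal 0.738 -0.312 0.598
  outer loop
   vertex 5.4 2.5 2.9
   vertex 5.5 6.0 4.6
   vertex 3.2 1.7 5.2
  endloop
 endfacet
 facet normal 0.560 -0.269 -0.783
  outer loop
   vertex 5.4 2.5 2.9
   vertex 1.8 1.7 0.6
   vertex 6.0 5.5 2.3
  endloop
 endfacet
 facet normal 0.960 -0.144 0.240
  outer loop
   vertex 5.4 2.5 2.9
   vertex 6.0 5.5 2.3
   vertex 5.5 6.0 4.6
  endloop
 endfacet
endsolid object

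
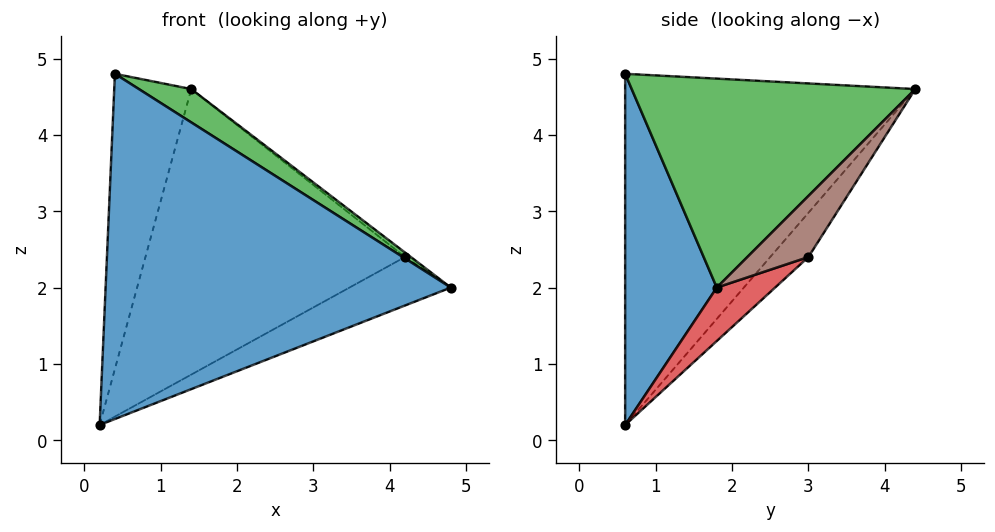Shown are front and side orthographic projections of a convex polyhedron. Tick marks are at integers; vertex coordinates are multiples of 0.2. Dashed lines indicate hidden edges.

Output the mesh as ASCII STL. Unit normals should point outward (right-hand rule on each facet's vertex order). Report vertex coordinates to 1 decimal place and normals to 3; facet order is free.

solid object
 facet normal 0.256 -0.966 -0.011
  outer loop
   vertex 0.4 0.6 4.8
   vertex 0.2 0.6 0.2
   vertex 4.8 1.8 2.0
  endloop
 endfacet
 facet normal -0.966 0.256 0.042
  outer loop
   vertex 0.4 0.6 4.8
   vertex 1.4 4.4 4.6
   vertex 0.2 0.6 0.2
  endloop
 endfacet
 facet normal 0.554 -0.102 0.826
  outer loop
   vertex 0.4 0.6 4.8
   vertex 4.8 1.8 2.0
   vertex 1.4 4.4 4.6
  endloop
 endfacet
 facet normal 0.237 0.412 -0.880
  outer loop
   vertex 4.2 3.0 2.4
   vertex 4.8 1.8 2.0
   vertex 0.2 0.6 0.2
  endloop
 endfacet
 facet normal -0.113 0.767 -0.632
  outer loop
   vertex 4.2 3.0 2.4
   vertex 0.2 0.6 0.2
   vertex 1.4 4.4 4.6
  endloop
 endfacet
 facet normal 0.635 0.061 0.770
  outer loop
   vertex 4.2 3.0 2.4
   vertex 1.4 4.4 4.6
   vertex 4.8 1.8 2.0
  endloop
 endfacet
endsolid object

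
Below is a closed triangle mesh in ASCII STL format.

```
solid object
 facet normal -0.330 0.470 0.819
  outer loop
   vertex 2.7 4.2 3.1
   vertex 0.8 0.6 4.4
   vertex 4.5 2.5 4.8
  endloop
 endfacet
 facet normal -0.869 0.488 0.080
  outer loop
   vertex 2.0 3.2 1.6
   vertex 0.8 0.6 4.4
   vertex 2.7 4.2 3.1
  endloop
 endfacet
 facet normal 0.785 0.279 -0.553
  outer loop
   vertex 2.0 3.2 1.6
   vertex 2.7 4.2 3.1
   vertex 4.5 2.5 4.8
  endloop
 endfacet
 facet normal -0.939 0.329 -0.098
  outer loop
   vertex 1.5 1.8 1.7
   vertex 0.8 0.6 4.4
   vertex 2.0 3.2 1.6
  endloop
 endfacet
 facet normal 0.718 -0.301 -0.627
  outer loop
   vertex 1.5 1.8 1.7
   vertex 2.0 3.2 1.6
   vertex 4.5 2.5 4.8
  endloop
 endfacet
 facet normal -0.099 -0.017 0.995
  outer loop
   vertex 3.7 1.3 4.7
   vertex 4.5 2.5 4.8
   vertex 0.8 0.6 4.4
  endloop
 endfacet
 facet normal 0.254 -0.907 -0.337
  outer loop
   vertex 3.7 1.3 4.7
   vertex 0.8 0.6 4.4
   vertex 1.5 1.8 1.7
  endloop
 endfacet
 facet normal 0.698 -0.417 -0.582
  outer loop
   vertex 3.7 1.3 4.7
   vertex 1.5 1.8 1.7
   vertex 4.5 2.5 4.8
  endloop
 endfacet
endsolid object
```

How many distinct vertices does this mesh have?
6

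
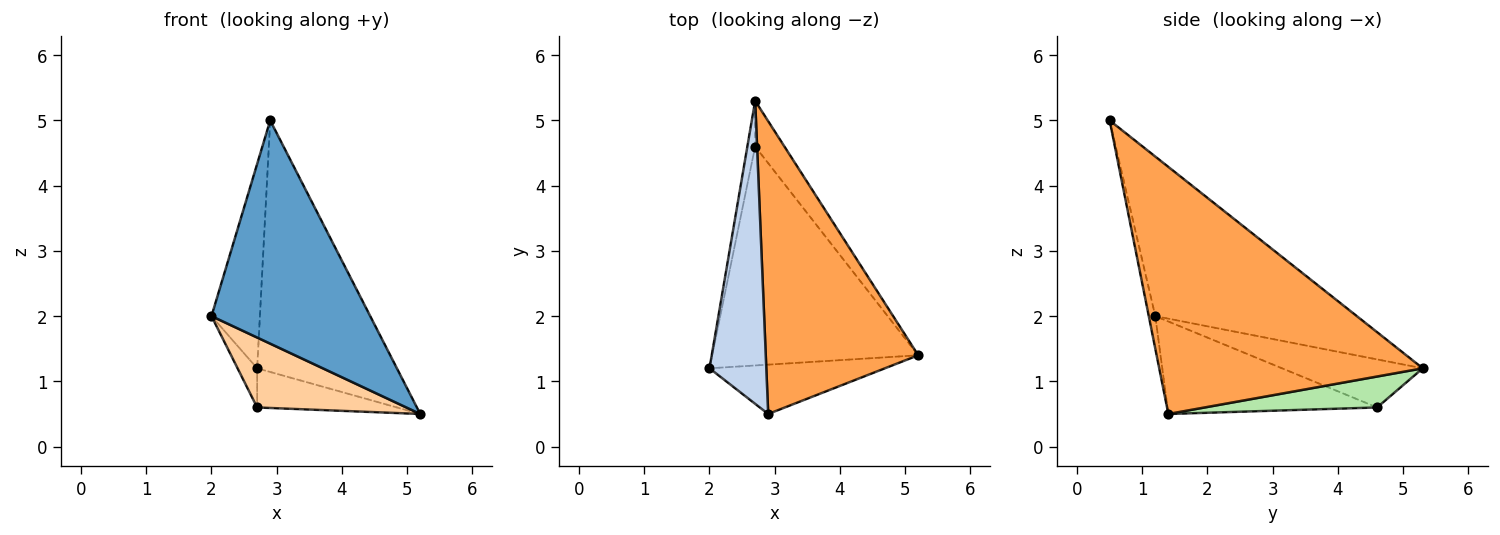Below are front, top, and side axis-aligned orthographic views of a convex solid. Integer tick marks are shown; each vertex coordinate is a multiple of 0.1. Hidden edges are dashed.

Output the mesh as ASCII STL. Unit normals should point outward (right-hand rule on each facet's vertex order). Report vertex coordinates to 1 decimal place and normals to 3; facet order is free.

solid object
 facet normal -0.040 -0.976 -0.216
  outer loop
   vertex 2.9 0.5 5.0
   vertex 2.0 1.2 2.0
   vertex 5.2 1.4 0.5
  endloop
 endfacet
 facet normal -0.919 0.221 0.327
  outer loop
   vertex 2.9 0.5 5.0
   vertex 2.7 5.3 1.2
   vertex 2.0 1.2 2.0
  endloop
 endfacet
 facet normal 0.776 0.411 0.479
  outer loop
   vertex 2.9 0.5 5.0
   vertex 5.2 1.4 0.5
   vertex 2.7 5.3 1.2
  endloop
 endfacet
 facet normal -0.393 -0.280 -0.876
  outer loop
   vertex 2.7 4.6 0.6
   vertex 5.2 1.4 0.5
   vertex 2.0 1.2 2.0
  endloop
 endfacet
 facet normal -0.978 0.136 -0.159
  outer loop
   vertex 2.7 4.6 0.6
   vertex 2.0 1.2 2.0
   vertex 2.7 5.3 1.2
  endloop
 endfacet
 facet normal 0.626 0.508 -0.592
  outer loop
   vertex 2.7 4.6 0.6
   vertex 2.7 5.3 1.2
   vertex 5.2 1.4 0.5
  endloop
 endfacet
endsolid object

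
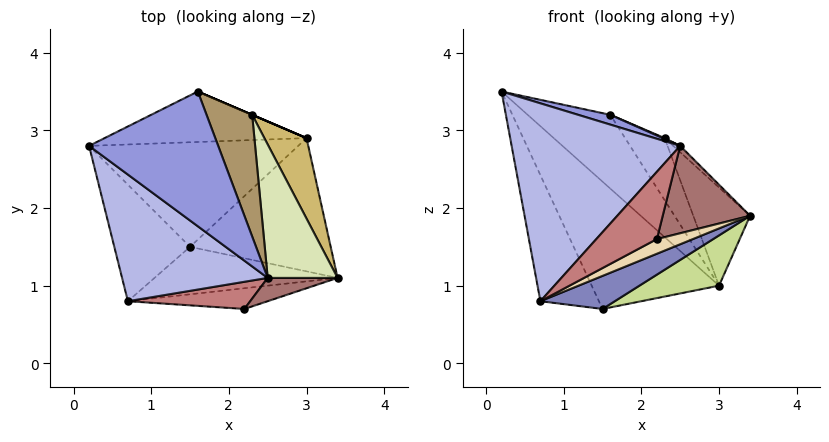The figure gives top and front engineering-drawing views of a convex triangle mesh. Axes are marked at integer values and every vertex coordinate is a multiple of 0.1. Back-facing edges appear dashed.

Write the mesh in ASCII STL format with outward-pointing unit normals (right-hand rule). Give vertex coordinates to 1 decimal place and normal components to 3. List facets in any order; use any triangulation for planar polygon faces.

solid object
 facet normal -0.588 0.594 -0.549
  outer loop
   vertex 0.7 0.8 0.8
   vertex 0.2 2.8 3.5
   vertex 1.5 1.5 0.7
  endloop
 endfacet
 facet normal 0.370 -0.531 -0.762
  outer loop
   vertex 0.7 0.8 0.8
   vertex 1.5 1.5 0.7
   vertex 3.4 1.1 1.9
  endloop
 endfacet
 facet normal 0.243 -0.070 0.968
  outer loop
   vertex 2.5 1.1 2.8
   vertex 1.6 3.5 3.2
   vertex 0.2 2.8 3.5
  endloop
 endfacet
 facet normal -0.417 -0.766 0.490
  outer loop
   vertex 2.5 1.1 2.8
   vertex 0.2 2.8 3.5
   vertex 0.7 0.8 0.8
  endloop
 endfacet
 facet normal -0.471 0.728 -0.498
  outer loop
   vertex 3.0 2.9 1.0
   vertex 0.2 2.8 3.5
   vertex 1.6 3.5 3.2
  endloop
 endfacet
 facet normal -0.511 0.664 -0.546
  outer loop
   vertex 3.0 2.9 1.0
   vertex 1.5 1.5 0.7
   vertex 0.2 2.8 3.5
  endloop
 endfacet
 facet normal 0.459 -0.314 -0.831
  outer loop
   vertex 3.0 2.9 1.0
   vertex 3.4 1.1 1.9
   vertex 1.5 1.5 0.7
  endloop
 endfacet
 facet normal 0.707 0.034 0.707
  outer loop
   vertex 2.3 3.2 2.9
   vertex 2.5 1.1 2.8
   vertex 3.4 1.1 1.9
  endloop
 endfacet
 facet normal 0.392 -0.007 0.920
  outer loop
   vertex 2.3 3.2 2.9
   vertex 1.6 3.5 3.2
   vertex 2.5 1.1 2.8
  endloop
 endfacet
 facet normal 0.899 0.339 0.278
  outer loop
   vertex 2.3 3.2 2.9
   vertex 3.4 1.1 1.9
   vertex 3.0 2.9 1.0
  endloop
 endfacet
 facet normal 0.394 0.919 0.000
  outer loop
   vertex 2.3 3.2 2.9
   vertex 3.0 2.9 1.0
   vertex 1.6 3.5 3.2
  endloop
 endfacet
 facet normal 0.369 -0.537 -0.759
  outer loop
   vertex 2.2 0.7 1.6
   vertex 0.7 0.8 0.8
   vertex 3.4 1.1 1.9
  endloop
 endfacet
 facet normal 0.250 -0.936 0.250
  outer loop
   vertex 2.2 0.7 1.6
   vertex 3.4 1.1 1.9
   vertex 2.5 1.1 2.8
  endloop
 endfacet
 facet normal -0.253 -0.897 0.362
  outer loop
   vertex 2.2 0.7 1.6
   vertex 2.5 1.1 2.8
   vertex 0.7 0.8 0.8
  endloop
 endfacet
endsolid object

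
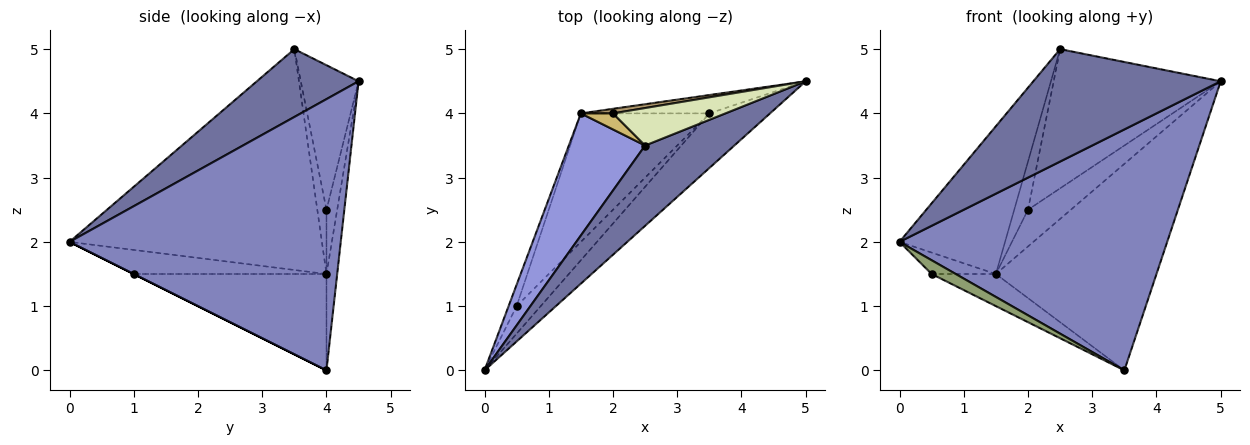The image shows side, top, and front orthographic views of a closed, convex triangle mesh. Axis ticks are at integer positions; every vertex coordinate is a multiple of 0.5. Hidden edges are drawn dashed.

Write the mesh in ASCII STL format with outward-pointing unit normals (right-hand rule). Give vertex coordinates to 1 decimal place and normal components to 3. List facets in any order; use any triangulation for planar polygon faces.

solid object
 facet normal 0.404 -0.744 0.532
  outer loop
   vertex 2.5 3.5 5.0
   vertex 0.0 0.0 2.0
   vertex 5.0 4.5 4.5
  endloop
 endfacet
 facet normal 0.703 -0.694 -0.157
  outer loop
   vertex 3.5 4.0 0.0
   vertex 5.0 4.5 4.5
   vertex 0.0 0.0 2.0
  endloop
 endfacet
 facet normal -0.879 0.368 0.304
  outer loop
   vertex 1.5 4.0 1.5
   vertex 0.0 0.0 2.0
   vertex 2.5 3.5 5.0
  endloop
 endfacet
 facet normal -0.066 0.994 -0.088
  outer loop
   vertex 1.5 4.0 1.5
   vertex 5.0 4.5 4.5
   vertex 3.5 4.0 0.0
  endloop
 endfacet
 facet normal 0.000 -0.447 -0.894
  outer loop
   vertex 0.5 1.0 1.5
   vertex 3.5 4.0 0.0
   vertex 0.0 0.0 2.0
  endloop
 endfacet
 facet normal -0.905 0.302 -0.302
  outer loop
   vertex 0.5 1.0 1.5
   vertex 0.0 0.0 2.0
   vertex 1.5 4.0 1.5
  endloop
 endfacet
 facet normal -0.588 0.196 -0.784
  outer loop
   vertex 0.5 1.0 1.5
   vertex 1.5 4.0 1.5
   vertex 3.5 4.0 0.0
  endloop
 endfacet
 facet normal -0.317 0.916 0.247
  outer loop
   vertex 2.0 4.0 2.5
   vertex 2.5 3.5 5.0
   vertex 5.0 4.5 4.5
  endloop
 endfacet
 facet normal -0.241 0.963 0.120
  outer loop
   vertex 2.0 4.0 2.5
   vertex 5.0 4.5 4.5
   vertex 1.5 4.0 1.5
  endloop
 endfacet
 facet normal -0.535 0.802 0.267
  outer loop
   vertex 2.0 4.0 2.5
   vertex 1.5 4.0 1.5
   vertex 2.5 3.5 5.0
  endloop
 endfacet
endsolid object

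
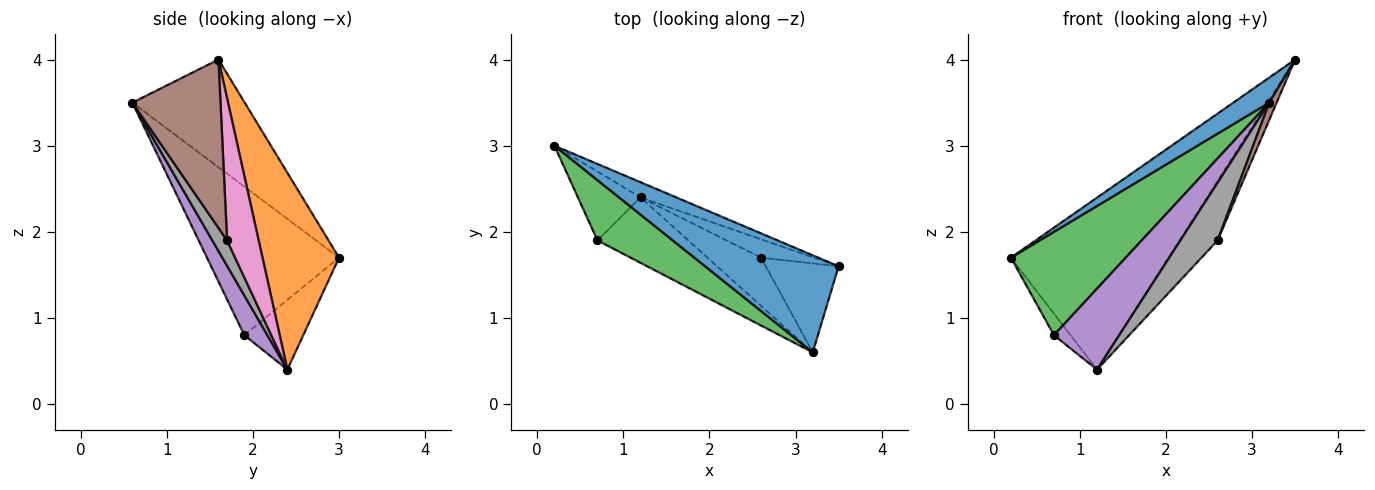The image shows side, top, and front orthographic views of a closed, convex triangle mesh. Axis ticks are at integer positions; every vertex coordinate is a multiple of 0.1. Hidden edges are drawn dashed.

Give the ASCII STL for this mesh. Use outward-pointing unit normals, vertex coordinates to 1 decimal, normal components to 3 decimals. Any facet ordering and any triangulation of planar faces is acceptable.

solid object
 facet normal -0.615 -0.197 0.763
  outer loop
   vertex 3.2 0.6 3.5
   vertex 3.5 1.6 4.0
   vertex 0.2 3.0 1.7
  endloop
 endfacet
 facet normal 0.435 0.897 -0.079
  outer loop
   vertex 1.2 2.4 0.4
   vertex 0.2 3.0 1.7
   vertex 3.5 1.6 4.0
  endloop
 endfacet
 facet normal -0.705 -0.613 0.357
  outer loop
   vertex 0.7 1.9 0.8
   vertex 3.2 0.6 3.5
   vertex 0.2 3.0 1.7
  endloop
 endfacet
 facet normal -0.728 0.204 -0.654
  outer loop
   vertex 0.7 1.9 0.8
   vertex 0.2 3.0 1.7
   vertex 1.2 2.4 0.4
  endloop
 endfacet
 facet normal 0.265 -0.750 -0.606
  outer loop
   vertex 0.7 1.9 0.8
   vertex 1.2 2.4 0.4
   vertex 3.2 0.6 3.5
  endloop
 endfacet
 facet normal 0.915 -0.077 -0.396
  outer loop
   vertex 2.6 1.7 1.9
   vertex 3.5 1.6 4.0
   vertex 3.2 0.6 3.5
  endloop
 endfacet
 facet normal 0.622 0.749 -0.231
  outer loop
   vertex 2.6 1.7 1.9
   vertex 1.2 2.4 0.4
   vertex 3.5 1.6 4.0
  endloop
 endfacet
 facet normal 0.290 -0.734 -0.614
  outer loop
   vertex 2.6 1.7 1.9
   vertex 3.2 0.6 3.5
   vertex 1.2 2.4 0.4
  endloop
 endfacet
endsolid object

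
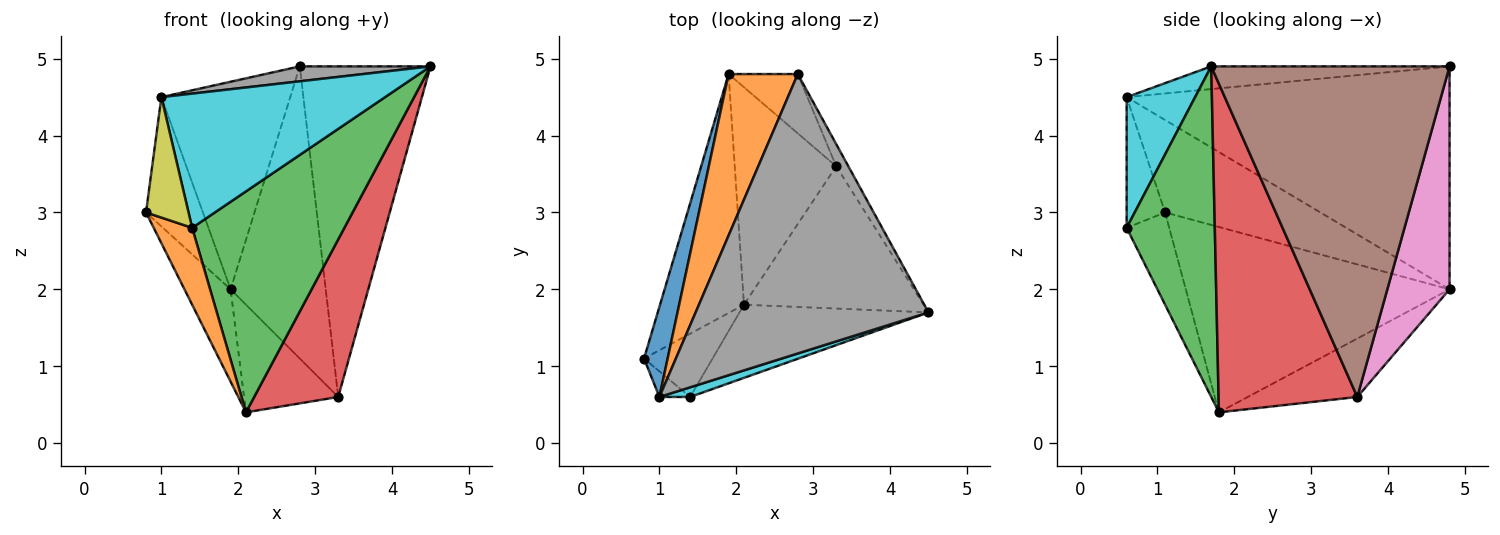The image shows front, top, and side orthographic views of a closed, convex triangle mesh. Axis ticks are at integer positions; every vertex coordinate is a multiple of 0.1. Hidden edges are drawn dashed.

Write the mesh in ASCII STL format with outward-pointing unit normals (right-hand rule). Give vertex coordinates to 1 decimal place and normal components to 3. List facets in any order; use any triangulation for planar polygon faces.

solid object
 facet normal -0.900 0.157 -0.407
  outer loop
   vertex 2.1 1.8 0.4
   vertex 0.8 1.1 3.0
   vertex 1.9 4.8 2.0
  endloop
 endfacet
 facet normal -0.650 -0.587 -0.483
  outer loop
   vertex 1.4 0.6 2.8
   vertex 0.8 1.1 3.0
   vertex 2.1 1.8 0.4
  endloop
 endfacet
 facet normal 0.482 -0.832 -0.275
  outer loop
   vertex 1.4 0.6 2.8
   vertex 2.1 1.8 0.4
   vertex 4.5 1.7 4.9
  endloop
 endfacet
 facet normal 0.775 -0.469 -0.424
  outer loop
   vertex 3.3 3.6 0.6
   vertex 4.5 1.7 4.9
   vertex 2.1 1.8 0.4
  endloop
 endfacet
 facet normal -0.459 0.394 -0.796
  outer loop
   vertex 3.3 3.6 0.6
   vertex 2.1 1.8 0.4
   vertex 1.9 4.8 2.0
  endloop
 endfacet
 facet normal 0.876 0.481 -0.032
  outer loop
   vertex 3.3 3.6 0.6
   vertex 2.8 4.8 4.9
   vertex 4.5 1.7 4.9
  endloop
 endfacet
 facet normal 0.540 0.825 -0.167
  outer loop
   vertex 3.3 3.6 0.6
   vertex 1.9 4.8 2.0
   vertex 2.8 4.8 4.9
  endloop
 endfacet
 facet normal -0.097 -0.053 0.994
  outer loop
   vertex 1.0 0.6 4.5
   vertex 4.5 1.7 4.9
   vertex 2.8 4.8 4.9
  endloop
 endfacet
 facet normal -0.663 -0.733 -0.156
  outer loop
   vertex 1.0 0.6 4.5
   vertex 0.8 1.1 3.0
   vertex 1.4 0.6 2.8
  endloop
 endfacet
 facet normal 0.292 -0.954 0.069
  outer loop
   vertex 1.0 0.6 4.5
   vertex 1.4 0.6 2.8
   vertex 4.5 1.7 4.9
  endloop
 endfacet
 facet normal -0.913 0.334 0.233
  outer loop
   vertex 1.0 0.6 4.5
   vertex 1.9 4.8 2.0
   vertex 0.8 1.1 3.0
  endloop
 endfacet
 facet normal -0.892 0.356 0.277
  outer loop
   vertex 1.0 0.6 4.5
   vertex 2.8 4.8 4.9
   vertex 1.9 4.8 2.0
  endloop
 endfacet
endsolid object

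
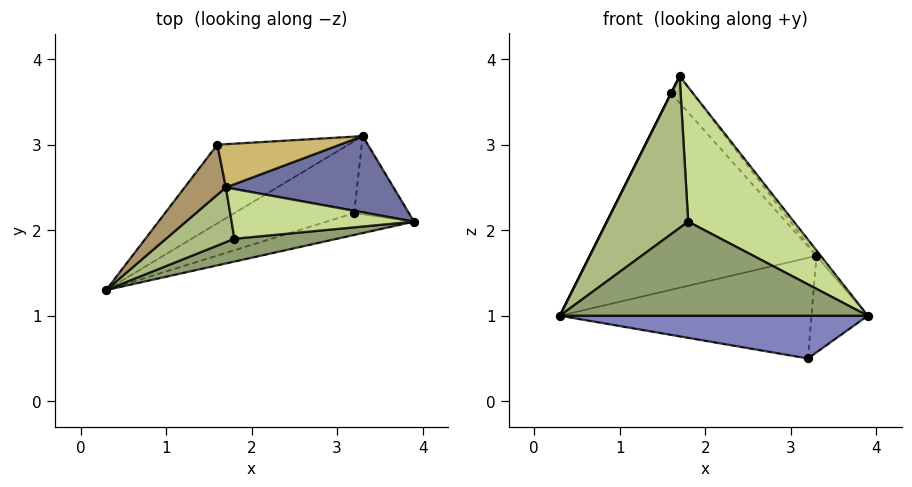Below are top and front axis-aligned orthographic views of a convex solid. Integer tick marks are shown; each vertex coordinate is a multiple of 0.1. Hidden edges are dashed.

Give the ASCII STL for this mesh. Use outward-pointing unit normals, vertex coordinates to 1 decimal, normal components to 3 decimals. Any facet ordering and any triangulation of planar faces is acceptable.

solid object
 facet normal 0.789 0.044 0.613
  outer loop
   vertex 1.7 2.5 3.8
   vertex 3.9 2.1 1.0
   vertex 3.3 3.1 1.7
  endloop
 endfacet
 facet normal 0.194 -0.873 -0.446
  outer loop
   vertex 3.2 2.2 0.5
   vertex 3.9 2.1 1.0
   vertex 0.3 1.3 1.0
  endloop
 endfacet
 facet normal -0.333 0.768 -0.548
  outer loop
   vertex 3.2 2.2 0.5
   vertex 0.3 1.3 1.0
   vertex 3.3 3.1 1.7
  endloop
 endfacet
 facet normal 0.489 0.678 -0.549
  outer loop
   vertex 3.2 2.2 0.5
   vertex 3.3 3.1 1.7
   vertex 3.9 2.1 1.0
  endloop
 endfacet
 facet normal 0.211 -0.950 0.230
  outer loop
   vertex 1.8 1.9 2.1
   vertex 0.3 1.3 1.0
   vertex 3.9 2.1 1.0
  endloop
 endfacet
 facet normal 0.126 -0.933 0.337
  outer loop
   vertex 1.8 1.9 2.1
   vertex 1.7 2.5 3.8
   vertex 0.3 1.3 1.0
  endloop
 endfacet
 facet normal 0.262 -0.905 0.335
  outer loop
   vertex 1.8 1.9 2.1
   vertex 3.9 2.1 1.0
   vertex 1.7 2.5 3.8
  endloop
 endfacet
 facet normal -0.426 0.840 -0.337
  outer loop
   vertex 1.6 3.0 3.6
   vertex 3.3 3.1 1.7
   vertex 0.3 1.3 1.0
  endloop
 endfacet
 facet normal -0.894 0.000 0.447
  outer loop
   vertex 1.6 3.0 3.6
   vertex 0.3 1.3 1.0
   vertex 1.7 2.5 3.8
  endloop
 endfacet
 facet normal 0.677 0.386 0.626
  outer loop
   vertex 1.6 3.0 3.6
   vertex 1.7 2.5 3.8
   vertex 3.3 3.1 1.7
  endloop
 endfacet
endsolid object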